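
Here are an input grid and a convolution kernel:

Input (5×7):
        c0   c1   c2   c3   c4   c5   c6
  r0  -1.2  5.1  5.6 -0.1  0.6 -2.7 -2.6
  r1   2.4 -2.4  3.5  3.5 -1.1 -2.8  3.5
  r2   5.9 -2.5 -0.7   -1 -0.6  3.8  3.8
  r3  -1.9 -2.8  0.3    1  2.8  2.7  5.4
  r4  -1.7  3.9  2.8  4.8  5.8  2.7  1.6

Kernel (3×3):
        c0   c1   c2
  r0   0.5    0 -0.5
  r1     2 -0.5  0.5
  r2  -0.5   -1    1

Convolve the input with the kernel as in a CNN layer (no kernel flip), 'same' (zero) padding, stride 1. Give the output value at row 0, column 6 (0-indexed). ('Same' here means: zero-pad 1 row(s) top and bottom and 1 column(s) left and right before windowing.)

The receptive field on the zero-padded input at this output position is [0 0 0 / -2.7 -2.6 0 / -2.8 3.5 0]. Elementwise product with the kernel and sum: 0·0.5 + 0·-0.5 + -2.7·2 + -2.6·-0.5 + 0·0.5 + -2.8·-0.5 + 3.5·-1 + 0·1.

-6.2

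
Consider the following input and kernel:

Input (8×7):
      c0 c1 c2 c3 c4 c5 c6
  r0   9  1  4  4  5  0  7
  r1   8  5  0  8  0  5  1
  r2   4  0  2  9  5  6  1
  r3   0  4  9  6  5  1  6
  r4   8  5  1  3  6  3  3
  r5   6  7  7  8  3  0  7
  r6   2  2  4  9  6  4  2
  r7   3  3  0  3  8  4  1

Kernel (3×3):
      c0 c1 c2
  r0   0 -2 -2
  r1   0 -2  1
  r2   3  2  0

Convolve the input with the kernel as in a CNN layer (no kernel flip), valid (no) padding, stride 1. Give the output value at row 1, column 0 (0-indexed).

0

The receptive field on the input at this output position is [8 5 0 / 4 0 2 / 0 4 9]. Elementwise product with the kernel and sum: 5·-2 + 0·-2 + 0·-2 + 2·1 + 0·3 + 4·2.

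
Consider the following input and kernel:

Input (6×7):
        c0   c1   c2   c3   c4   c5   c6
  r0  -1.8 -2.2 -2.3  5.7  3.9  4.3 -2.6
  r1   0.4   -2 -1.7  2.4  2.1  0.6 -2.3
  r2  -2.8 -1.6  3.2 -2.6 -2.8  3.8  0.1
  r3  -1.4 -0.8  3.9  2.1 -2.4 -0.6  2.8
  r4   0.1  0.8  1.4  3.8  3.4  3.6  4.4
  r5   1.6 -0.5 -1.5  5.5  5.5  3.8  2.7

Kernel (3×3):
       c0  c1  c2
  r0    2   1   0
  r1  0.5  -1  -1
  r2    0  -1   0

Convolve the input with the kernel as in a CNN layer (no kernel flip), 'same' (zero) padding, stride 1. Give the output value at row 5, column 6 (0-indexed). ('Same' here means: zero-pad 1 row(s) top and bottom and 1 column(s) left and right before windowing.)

The receptive field on the zero-padded input at this output position is [3.6 4.4 0 / 3.8 2.7 0 / 0 0 0]. Elementwise product with the kernel and sum: 3.6·2 + 4.4·1 + 3.8·0.5 + 2.7·-1 + 0·-1 + 0·-1.

10.8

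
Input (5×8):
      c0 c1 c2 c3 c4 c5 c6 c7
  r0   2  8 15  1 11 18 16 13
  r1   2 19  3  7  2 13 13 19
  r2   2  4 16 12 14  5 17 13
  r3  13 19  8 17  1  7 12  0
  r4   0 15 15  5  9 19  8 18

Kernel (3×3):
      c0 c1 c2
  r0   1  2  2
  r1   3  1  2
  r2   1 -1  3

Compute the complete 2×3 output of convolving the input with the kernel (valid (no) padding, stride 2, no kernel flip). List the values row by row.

Output[0,0]: The receptive field on the input at this output position is [2 8 15 / 2 19 3 / 2 4 16]. Elementwise product with the kernel and sum: 2·1 + 8·2 + 15·2 + 2·3 + 19·1 + 3·2 + 2·1 + 4·-1 + 16·3.
Output[0,1]: The receptive field on the input at this output position is [15 1 11 / 3 7 2 / 16 12 14]. Elementwise product with the kernel and sum: 15·1 + 1·2 + 11·2 + 3·3 + 7·1 + 2·2 + 16·1 + 12·-1 + 14·3.

125 105 184
146 148 106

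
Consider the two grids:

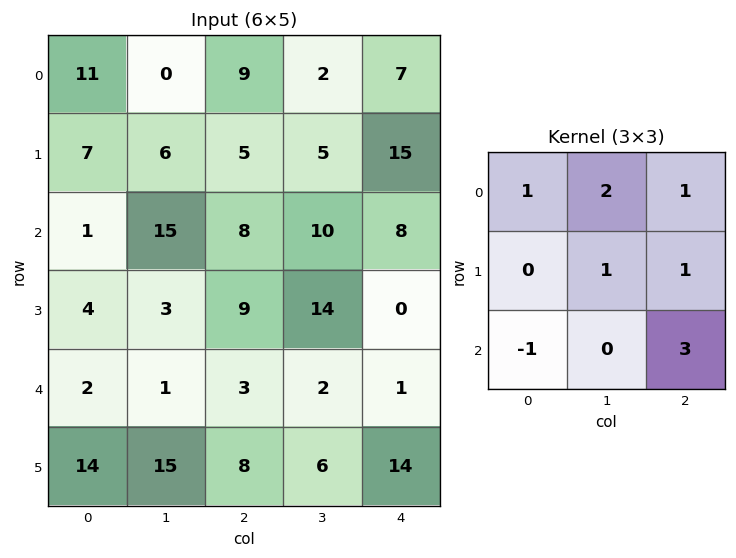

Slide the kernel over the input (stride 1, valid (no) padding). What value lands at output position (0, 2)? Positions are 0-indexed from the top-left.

The receptive field on the input at this output position is [9 2 7 / 5 5 15 / 8 10 8]. Elementwise product with the kernel and sum: 9·1 + 2·2 + 7·1 + 5·1 + 15·1 + 8·-1 + 8·3.

56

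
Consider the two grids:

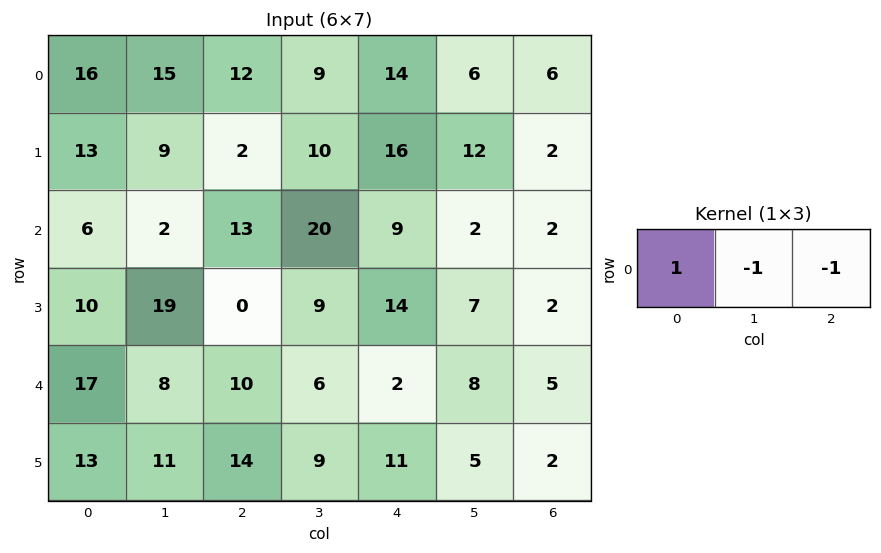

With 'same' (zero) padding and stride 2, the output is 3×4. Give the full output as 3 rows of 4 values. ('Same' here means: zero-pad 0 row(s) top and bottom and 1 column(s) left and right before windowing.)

Output[0,0]: The receptive field on the zero-padded input at this output position is [0 16 15]. Elementwise product with the kernel and sum: 0·1 + 16·-1 + 15·-1.

-31 -6 -11 0
-8 -31 9 0
-25 -8 -4 3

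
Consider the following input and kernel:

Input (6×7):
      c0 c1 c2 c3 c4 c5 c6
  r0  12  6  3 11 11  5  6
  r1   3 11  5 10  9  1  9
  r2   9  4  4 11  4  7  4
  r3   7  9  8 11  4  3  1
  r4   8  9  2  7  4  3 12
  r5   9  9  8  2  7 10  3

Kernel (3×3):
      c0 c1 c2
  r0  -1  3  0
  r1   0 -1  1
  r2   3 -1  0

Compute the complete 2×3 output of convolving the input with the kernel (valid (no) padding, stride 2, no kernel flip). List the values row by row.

Output[0,0]: The receptive field on the input at this output position is [12 6 3 / 3 11 5 / 9 4 4]. Elementwise product with the kernel and sum: 12·-1 + 6·3 + 11·-1 + 5·1 + 9·3 + 4·-1.
Output[0,1]: The receptive field on the input at this output position is [3 11 11 / 5 10 9 / 4 11 4]. Elementwise product with the kernel and sum: 3·-1 + 11·3 + 10·-1 + 9·1 + 4·3 + 11·-1.

23 30 17
17 21 24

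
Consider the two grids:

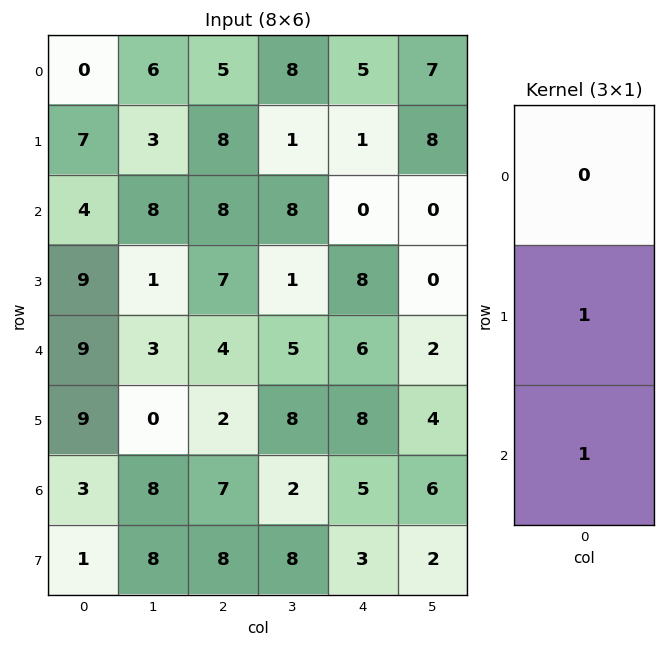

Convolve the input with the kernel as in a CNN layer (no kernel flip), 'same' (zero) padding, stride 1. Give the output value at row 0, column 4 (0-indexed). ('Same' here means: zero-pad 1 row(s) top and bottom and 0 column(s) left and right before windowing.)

6

The receptive field on the zero-padded input at this output position is [0 / 5 / 1]. Elementwise product with the kernel and sum: 5·1 + 1·1.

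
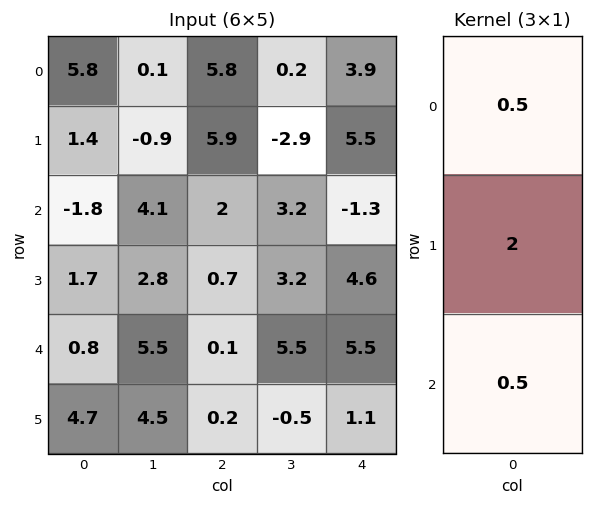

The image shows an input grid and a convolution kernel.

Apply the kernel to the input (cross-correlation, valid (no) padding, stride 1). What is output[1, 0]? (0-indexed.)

The receptive field on the input at this output position is [1.4 / -1.8 / 1.7]. Elementwise product with the kernel and sum: 1.4·0.5 + -1.8·2 + 1.7·0.5.

-2.05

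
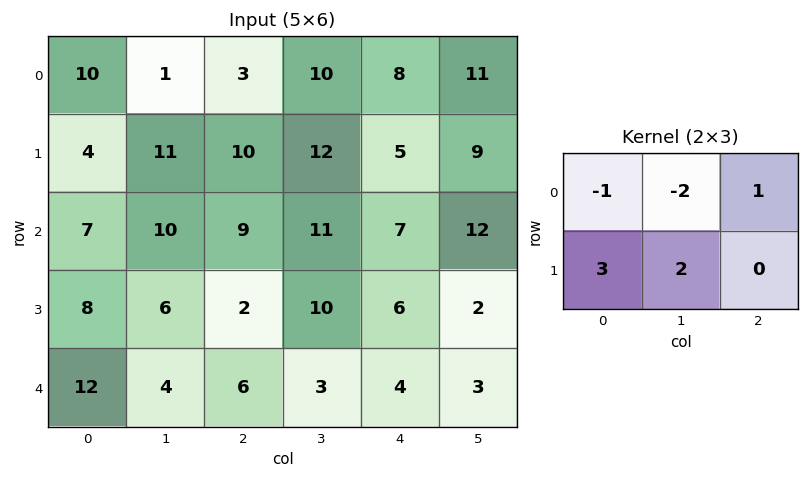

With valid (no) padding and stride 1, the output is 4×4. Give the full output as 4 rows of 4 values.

Output[0,0]: The receptive field on the input at this output position is [10 1 3 / 4 11 10]. Elementwise product with the kernel and sum: 10·-1 + 1·-2 + 3·1 + 4·3 + 11·2.
Output[0,1]: The receptive field on the input at this output position is [1 3 10 / 11 10 12]. Elementwise product with the kernel and sum: 1·-1 + 3·-2 + 10·1 + 11·3 + 10·2.

25 56 39 31
25 29 20 34
18 5 2 29
26 24 8 -3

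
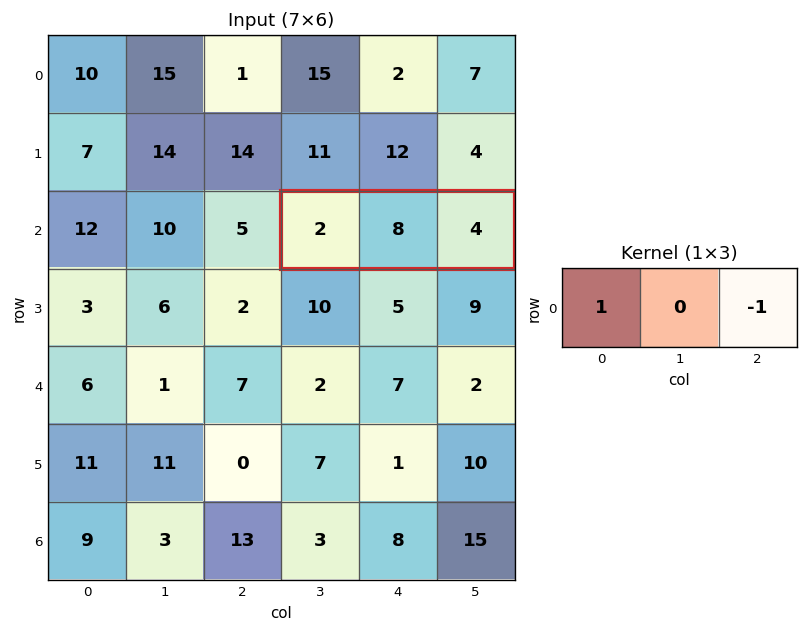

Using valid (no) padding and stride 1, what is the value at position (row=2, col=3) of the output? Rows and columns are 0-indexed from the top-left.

-2

The receptive field on the input at this output position is [2 8 4]. Elementwise product with the kernel and sum: 2·1 + 4·-1.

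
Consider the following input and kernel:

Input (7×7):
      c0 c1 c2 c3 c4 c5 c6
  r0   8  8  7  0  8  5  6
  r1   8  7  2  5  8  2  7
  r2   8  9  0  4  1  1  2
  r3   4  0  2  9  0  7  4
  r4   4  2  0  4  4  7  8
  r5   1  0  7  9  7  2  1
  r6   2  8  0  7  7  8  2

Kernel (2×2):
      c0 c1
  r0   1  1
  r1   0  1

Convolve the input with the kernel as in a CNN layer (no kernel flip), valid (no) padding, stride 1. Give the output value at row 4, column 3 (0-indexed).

15

The receptive field on the input at this output position is [4 4 / 9 7]. Elementwise product with the kernel and sum: 4·1 + 4·1 + 7·1.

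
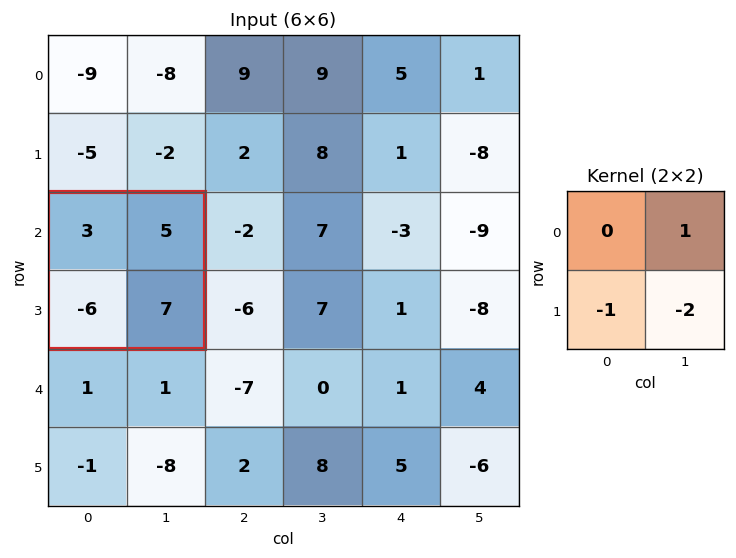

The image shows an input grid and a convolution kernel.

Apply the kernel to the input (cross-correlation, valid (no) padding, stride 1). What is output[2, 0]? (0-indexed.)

-3

The receptive field on the input at this output position is [3 5 / -6 7]. Elementwise product with the kernel and sum: 5·1 + -6·-1 + 7·-2.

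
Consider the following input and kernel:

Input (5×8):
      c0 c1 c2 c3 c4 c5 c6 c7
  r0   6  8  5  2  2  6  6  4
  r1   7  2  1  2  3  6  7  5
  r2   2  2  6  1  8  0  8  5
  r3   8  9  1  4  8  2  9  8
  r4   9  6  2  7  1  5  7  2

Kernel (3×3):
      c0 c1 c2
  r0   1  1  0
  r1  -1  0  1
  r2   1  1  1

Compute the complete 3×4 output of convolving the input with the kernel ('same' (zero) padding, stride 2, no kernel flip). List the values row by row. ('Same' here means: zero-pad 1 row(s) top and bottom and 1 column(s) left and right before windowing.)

Output[0,0]: The receptive field on the zero-padded input at this output position is [0 0 0 / 0 6 8 / 0 7 2]. Elementwise product with the kernel and sum: 0·1 + 0·1 + 0·-1 + 8·1 + 0·1 + 7·1 + 2·1.
Output[0,1]: The receptive field on the zero-padded input at this output position is [0 0 0 / 8 5 2 / 2 1 2]. Elementwise product with the kernel and sum: 0·1 + 0·1 + 8·-1 + 2·1 + 2·1 + 1·1 + 2·1.

17 -1 15 16
26 16 18 37
14 11 10 8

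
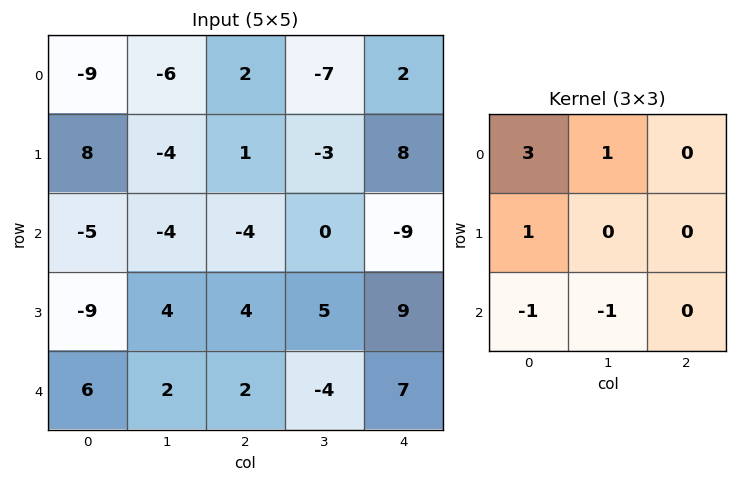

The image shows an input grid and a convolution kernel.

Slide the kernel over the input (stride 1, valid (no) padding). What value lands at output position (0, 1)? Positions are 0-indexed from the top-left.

-12

The receptive field on the input at this output position is [-6 2 -7 / -4 1 -3 / -4 -4 0]. Elementwise product with the kernel and sum: -6·3 + 2·1 + -4·1 + -4·-1 + -4·-1.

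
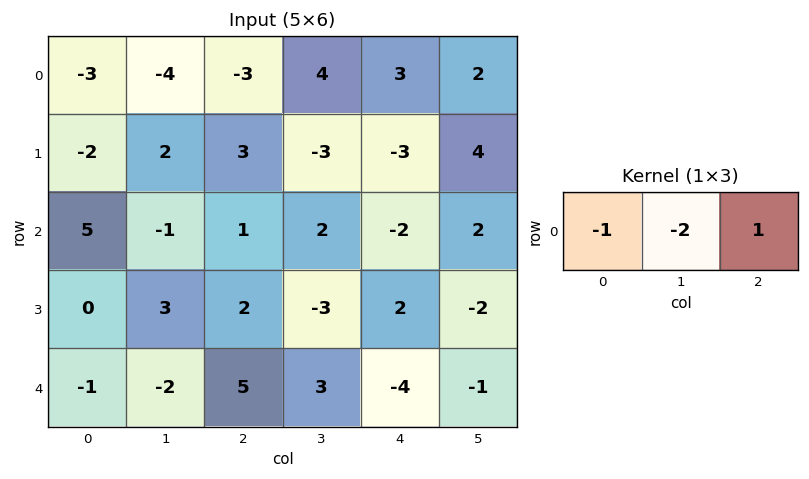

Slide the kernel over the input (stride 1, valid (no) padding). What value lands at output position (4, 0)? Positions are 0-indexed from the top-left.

10

The receptive field on the input at this output position is [-1 -2 5]. Elementwise product with the kernel and sum: -1·-1 + -2·-2 + 5·1.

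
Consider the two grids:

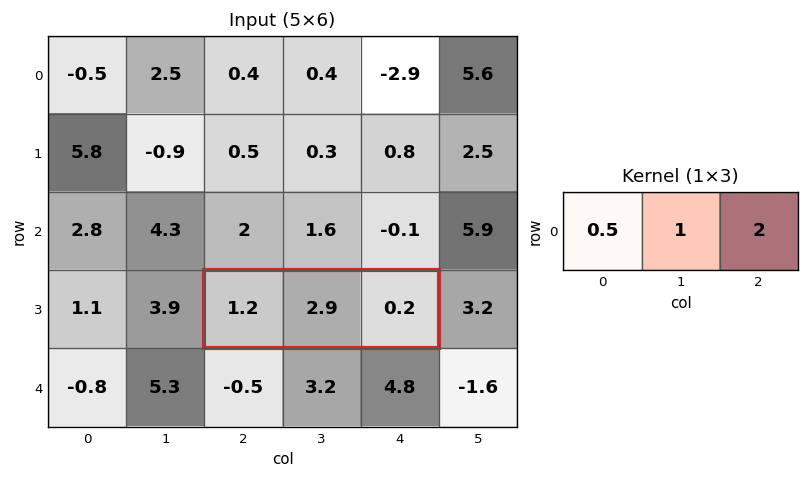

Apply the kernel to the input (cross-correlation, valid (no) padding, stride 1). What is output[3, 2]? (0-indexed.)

3.9

The receptive field on the input at this output position is [1.2 2.9 0.2]. Elementwise product with the kernel and sum: 1.2·0.5 + 2.9·1 + 0.2·2.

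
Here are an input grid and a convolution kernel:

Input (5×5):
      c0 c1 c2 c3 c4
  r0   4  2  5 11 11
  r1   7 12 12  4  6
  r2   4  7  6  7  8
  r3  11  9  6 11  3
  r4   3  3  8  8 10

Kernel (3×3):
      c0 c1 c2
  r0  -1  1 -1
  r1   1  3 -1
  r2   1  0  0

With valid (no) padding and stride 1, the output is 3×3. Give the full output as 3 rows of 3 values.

28 43 19
23 23 11
32 11 37

Output[0,0]: The receptive field on the input at this output position is [4 2 5 / 7 12 12 / 4 7 6]. Elementwise product with the kernel and sum: 4·-1 + 2·1 + 5·-1 + 7·1 + 12·3 + 12·-1 + 4·1.
Output[0,1]: The receptive field on the input at this output position is [2 5 11 / 12 12 4 / 7 6 7]. Elementwise product with the kernel and sum: 2·-1 + 5·1 + 11·-1 + 12·1 + 12·3 + 4·-1 + 7·1.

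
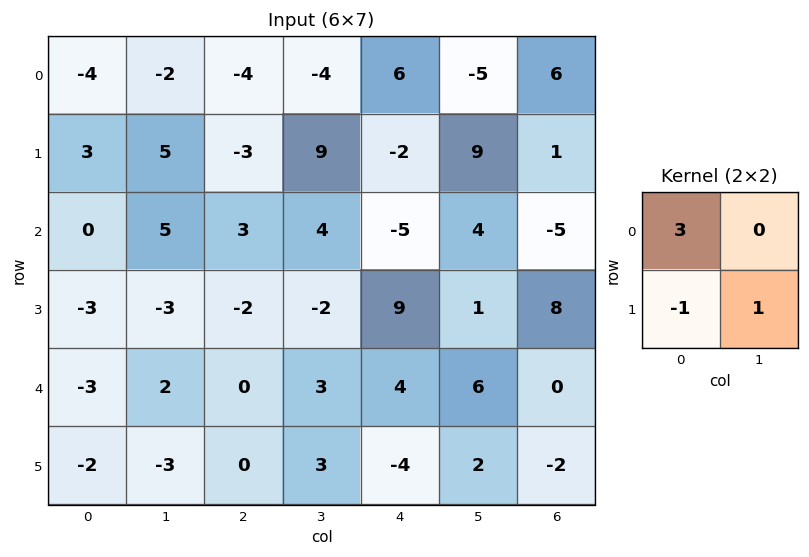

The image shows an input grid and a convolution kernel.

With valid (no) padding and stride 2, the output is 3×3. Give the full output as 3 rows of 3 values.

-10 0 29
0 9 -23
-10 3 18

Output[0,0]: The receptive field on the input at this output position is [-4 -2 / 3 5]. Elementwise product with the kernel and sum: -4·3 + 3·-1 + 5·1.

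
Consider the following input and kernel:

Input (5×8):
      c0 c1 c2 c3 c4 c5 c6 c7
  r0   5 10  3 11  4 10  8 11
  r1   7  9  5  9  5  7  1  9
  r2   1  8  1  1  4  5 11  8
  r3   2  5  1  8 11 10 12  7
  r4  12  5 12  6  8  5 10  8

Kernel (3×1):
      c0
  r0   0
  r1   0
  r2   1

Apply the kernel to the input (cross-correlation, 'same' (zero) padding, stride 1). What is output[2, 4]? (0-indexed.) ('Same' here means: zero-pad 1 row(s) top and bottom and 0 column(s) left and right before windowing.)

The receptive field on the zero-padded input at this output position is [5 / 4 / 11]. Elementwise product with the kernel and sum: 11·1.

11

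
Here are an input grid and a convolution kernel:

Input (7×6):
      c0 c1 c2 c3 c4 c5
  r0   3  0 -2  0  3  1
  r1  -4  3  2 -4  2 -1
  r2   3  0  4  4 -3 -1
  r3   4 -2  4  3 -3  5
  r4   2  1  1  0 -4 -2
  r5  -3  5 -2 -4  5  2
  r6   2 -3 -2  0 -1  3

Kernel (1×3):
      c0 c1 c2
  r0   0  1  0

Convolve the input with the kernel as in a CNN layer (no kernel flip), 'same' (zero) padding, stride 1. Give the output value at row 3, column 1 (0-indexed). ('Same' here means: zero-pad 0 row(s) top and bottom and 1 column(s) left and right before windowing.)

-2

The receptive field on the zero-padded input at this output position is [4 -2 4]. Elementwise product with the kernel and sum: -2·1.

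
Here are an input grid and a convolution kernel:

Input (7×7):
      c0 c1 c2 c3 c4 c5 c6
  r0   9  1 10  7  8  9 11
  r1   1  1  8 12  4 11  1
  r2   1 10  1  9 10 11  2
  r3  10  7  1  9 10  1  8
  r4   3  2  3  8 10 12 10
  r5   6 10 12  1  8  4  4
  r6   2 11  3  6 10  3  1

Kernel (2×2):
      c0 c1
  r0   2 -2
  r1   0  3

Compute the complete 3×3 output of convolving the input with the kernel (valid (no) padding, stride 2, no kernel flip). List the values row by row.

Output[0,0]: The receptive field on the input at this output position is [9 1 / 1 1]. Elementwise product with the kernel and sum: 9·2 + 1·-2 + 1·3.

19 42 31
3 11 1
32 -7 8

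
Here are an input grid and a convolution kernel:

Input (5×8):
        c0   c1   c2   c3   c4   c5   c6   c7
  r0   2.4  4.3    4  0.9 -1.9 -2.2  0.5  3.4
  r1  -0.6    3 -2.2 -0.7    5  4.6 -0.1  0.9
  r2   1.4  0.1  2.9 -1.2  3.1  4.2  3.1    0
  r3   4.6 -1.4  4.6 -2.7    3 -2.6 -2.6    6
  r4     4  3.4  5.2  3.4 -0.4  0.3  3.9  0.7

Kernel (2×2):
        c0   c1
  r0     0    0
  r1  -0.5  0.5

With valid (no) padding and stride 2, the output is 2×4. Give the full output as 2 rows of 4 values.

1.8 0.75 -0.2 0.5
-3 -3.65 -2.8 4.3

Output[0,0]: The receptive field on the input at this output position is [2.4 4.3 / -0.6 3]. Elementwise product with the kernel and sum: -0.6·-0.5 + 3·0.5.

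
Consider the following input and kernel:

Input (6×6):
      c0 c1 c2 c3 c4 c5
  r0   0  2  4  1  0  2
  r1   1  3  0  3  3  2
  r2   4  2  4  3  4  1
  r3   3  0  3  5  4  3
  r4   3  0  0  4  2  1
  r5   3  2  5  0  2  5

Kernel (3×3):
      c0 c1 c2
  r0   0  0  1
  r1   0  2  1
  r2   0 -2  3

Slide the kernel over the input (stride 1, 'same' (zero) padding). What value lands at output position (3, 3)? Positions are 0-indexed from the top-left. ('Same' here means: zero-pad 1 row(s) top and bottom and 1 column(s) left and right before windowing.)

16

The receptive field on the zero-padded input at this output position is [4 3 4 / 3 5 4 / 0 4 2]. Elementwise product with the kernel and sum: 4·1 + 5·2 + 4·1 + 4·-2 + 2·3.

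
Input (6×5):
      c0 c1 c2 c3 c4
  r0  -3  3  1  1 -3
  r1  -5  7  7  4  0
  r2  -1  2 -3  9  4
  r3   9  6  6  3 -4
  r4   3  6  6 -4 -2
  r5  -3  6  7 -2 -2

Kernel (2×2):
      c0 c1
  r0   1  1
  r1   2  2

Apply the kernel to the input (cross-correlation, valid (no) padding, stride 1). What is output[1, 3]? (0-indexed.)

30

The receptive field on the input at this output position is [4 0 / 9 4]. Elementwise product with the kernel and sum: 4·1 + 0·1 + 9·2 + 4·2.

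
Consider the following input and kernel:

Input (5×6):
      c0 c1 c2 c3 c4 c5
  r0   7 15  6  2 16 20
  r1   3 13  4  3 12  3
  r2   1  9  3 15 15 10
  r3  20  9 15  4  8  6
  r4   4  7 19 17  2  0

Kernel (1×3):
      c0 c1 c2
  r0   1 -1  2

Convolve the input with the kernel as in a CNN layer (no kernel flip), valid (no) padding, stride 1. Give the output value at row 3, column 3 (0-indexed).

The receptive field on the input at this output position is [4 8 6]. Elementwise product with the kernel and sum: 4·1 + 8·-1 + 6·2.

8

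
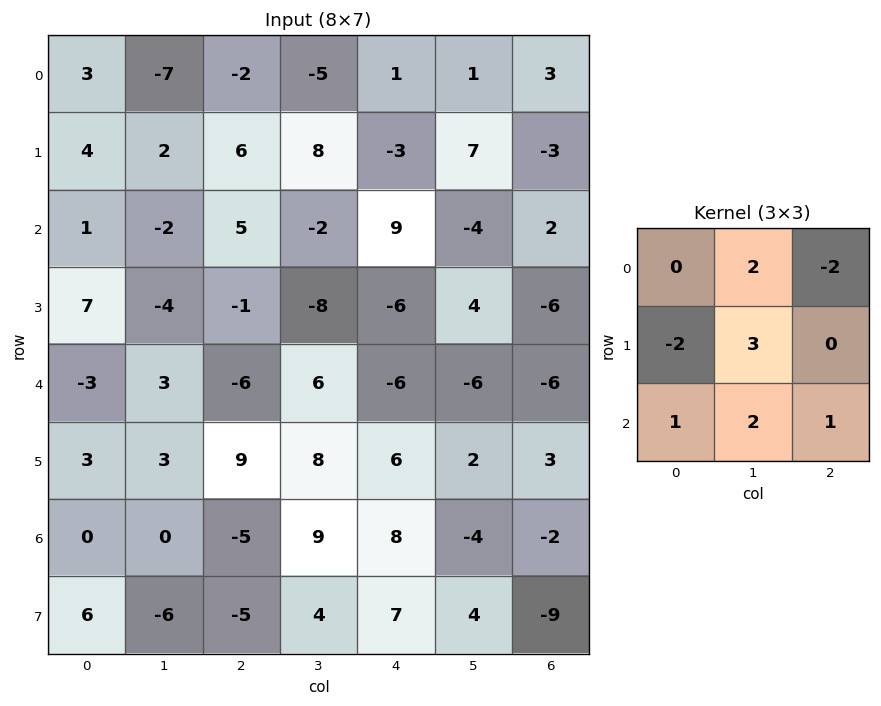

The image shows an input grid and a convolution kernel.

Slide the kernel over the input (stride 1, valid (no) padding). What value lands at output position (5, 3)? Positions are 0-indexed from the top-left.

36

The receptive field on the input at this output position is [8 6 2 / 9 8 -4 / 4 7 4]. Elementwise product with the kernel and sum: 6·2 + 2·-2 + 9·-2 + 8·3 + 4·1 + 7·2 + 4·1.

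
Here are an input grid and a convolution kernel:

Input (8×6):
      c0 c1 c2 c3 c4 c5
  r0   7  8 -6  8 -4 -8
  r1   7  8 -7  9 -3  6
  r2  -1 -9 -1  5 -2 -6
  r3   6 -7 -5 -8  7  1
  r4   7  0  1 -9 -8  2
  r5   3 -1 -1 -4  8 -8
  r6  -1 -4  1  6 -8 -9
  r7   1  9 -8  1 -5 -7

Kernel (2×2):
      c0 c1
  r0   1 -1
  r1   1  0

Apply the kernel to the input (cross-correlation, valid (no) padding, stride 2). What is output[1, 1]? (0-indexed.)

-11

The receptive field on the input at this output position is [-1 5 / -5 -8]. Elementwise product with the kernel and sum: -1·1 + 5·-1 + -5·1.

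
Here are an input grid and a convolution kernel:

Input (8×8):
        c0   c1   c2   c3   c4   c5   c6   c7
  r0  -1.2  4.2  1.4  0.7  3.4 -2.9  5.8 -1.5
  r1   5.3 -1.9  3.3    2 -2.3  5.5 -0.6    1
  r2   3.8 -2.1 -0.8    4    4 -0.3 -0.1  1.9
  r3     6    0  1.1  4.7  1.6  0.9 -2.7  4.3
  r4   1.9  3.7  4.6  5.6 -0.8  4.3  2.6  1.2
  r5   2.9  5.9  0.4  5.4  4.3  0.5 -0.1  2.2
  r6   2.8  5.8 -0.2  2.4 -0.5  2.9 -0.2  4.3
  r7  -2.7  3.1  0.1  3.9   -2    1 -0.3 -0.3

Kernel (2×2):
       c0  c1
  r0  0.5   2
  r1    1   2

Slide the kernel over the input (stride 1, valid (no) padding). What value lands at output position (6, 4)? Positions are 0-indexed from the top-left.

5.55

The receptive field on the input at this output position is [-0.5 2.9 / -2 1]. Elementwise product with the kernel and sum: -0.5·0.5 + 2.9·2 + -2·1 + 1·2.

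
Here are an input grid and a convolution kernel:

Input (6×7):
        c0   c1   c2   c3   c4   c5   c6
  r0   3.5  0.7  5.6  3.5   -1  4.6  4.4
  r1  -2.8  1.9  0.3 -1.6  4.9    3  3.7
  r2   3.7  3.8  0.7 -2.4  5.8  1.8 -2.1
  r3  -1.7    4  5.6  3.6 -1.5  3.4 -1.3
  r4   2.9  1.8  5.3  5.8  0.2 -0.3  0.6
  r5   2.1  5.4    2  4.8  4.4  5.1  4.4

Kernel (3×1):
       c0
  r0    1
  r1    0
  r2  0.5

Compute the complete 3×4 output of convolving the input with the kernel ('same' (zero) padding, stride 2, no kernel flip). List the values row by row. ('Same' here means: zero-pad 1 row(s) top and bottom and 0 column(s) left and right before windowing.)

-1.4 0.15 2.45 1.85
-3.65 3.1 4.15 3.05
-0.65 6.6 0.7 0.9

Output[0,0]: The receptive field on the zero-padded input at this output position is [0 / 3.5 / -2.8]. Elementwise product with the kernel and sum: 0·1 + -2.8·0.5.
Output[0,1]: The receptive field on the zero-padded input at this output position is [0 / 5.6 / 0.3]. Elementwise product with the kernel and sum: 0·1 + 0.3·0.5.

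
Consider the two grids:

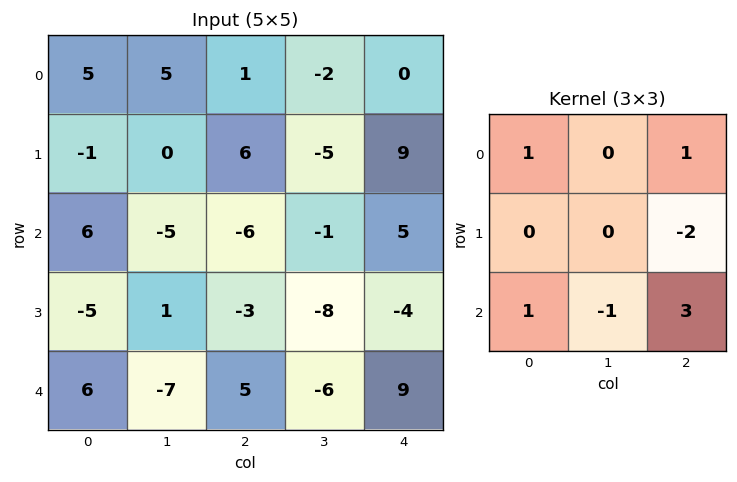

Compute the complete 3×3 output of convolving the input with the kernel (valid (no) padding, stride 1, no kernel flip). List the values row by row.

Output[0,0]: The receptive field on the input at this output position is [5 5 1 / -1 0 6 / 6 -5 -6]. Elementwise product with the kernel and sum: 5·1 + 1·1 + 6·-2 + 6·1 + -5·-1 + -6·3.

-13 11 -7
2 -23 -2
34 -20 45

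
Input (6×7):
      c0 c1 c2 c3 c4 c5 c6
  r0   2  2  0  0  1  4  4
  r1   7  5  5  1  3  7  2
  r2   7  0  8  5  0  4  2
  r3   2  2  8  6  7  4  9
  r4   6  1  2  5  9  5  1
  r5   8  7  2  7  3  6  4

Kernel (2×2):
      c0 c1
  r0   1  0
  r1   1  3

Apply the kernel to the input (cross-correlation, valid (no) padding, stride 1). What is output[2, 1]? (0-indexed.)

26

The receptive field on the input at this output position is [0 8 / 2 8]. Elementwise product with the kernel and sum: 0·1 + 2·1 + 8·3.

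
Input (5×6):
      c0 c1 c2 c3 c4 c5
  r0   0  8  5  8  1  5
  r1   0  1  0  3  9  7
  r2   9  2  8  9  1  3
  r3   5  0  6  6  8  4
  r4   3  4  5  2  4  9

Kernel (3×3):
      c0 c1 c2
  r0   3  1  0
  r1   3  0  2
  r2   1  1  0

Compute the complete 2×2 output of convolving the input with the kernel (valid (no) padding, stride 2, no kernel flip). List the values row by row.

Output[0,0]: The receptive field on the input at this output position is [0 8 5 / 0 1 0 / 9 2 8]. Elementwise product with the kernel and sum: 0·3 + 8·1 + 0·3 + 0·2 + 9·1 + 2·1.
Output[0,1]: The receptive field on the input at this output position is [5 8 1 / 0 3 9 / 8 9 1]. Elementwise product with the kernel and sum: 5·3 + 8·1 + 0·3 + 9·2 + 8·1 + 9·1.

19 58
63 74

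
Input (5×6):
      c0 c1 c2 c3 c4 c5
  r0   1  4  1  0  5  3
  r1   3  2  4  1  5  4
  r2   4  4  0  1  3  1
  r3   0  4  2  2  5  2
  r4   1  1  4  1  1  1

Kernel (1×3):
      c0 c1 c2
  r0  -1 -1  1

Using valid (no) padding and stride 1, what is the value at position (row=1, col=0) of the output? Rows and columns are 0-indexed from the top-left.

-1

The receptive field on the input at this output position is [3 2 4]. Elementwise product with the kernel and sum: 3·-1 + 2·-1 + 4·1.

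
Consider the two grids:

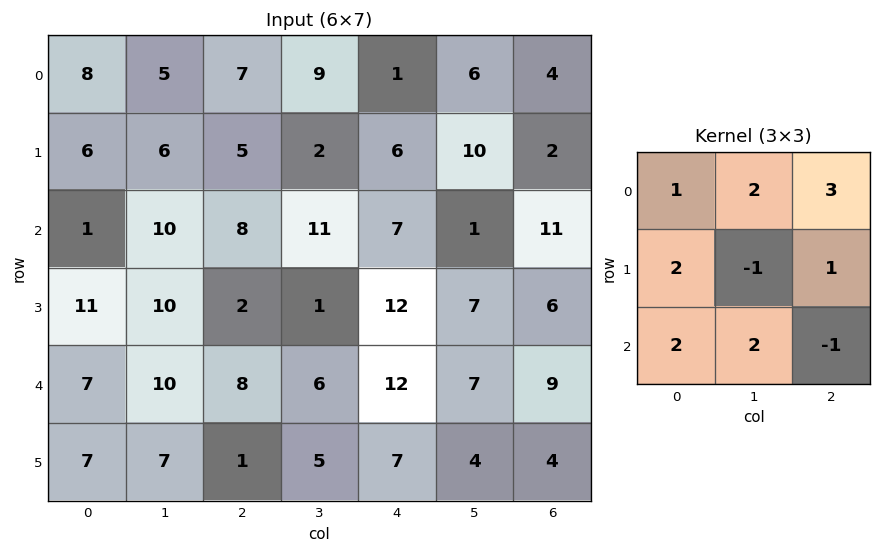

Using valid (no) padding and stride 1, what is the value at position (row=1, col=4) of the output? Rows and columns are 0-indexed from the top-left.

The receptive field on the input at this output position is [6 10 2 / 7 1 11 / 12 7 6]. Elementwise product with the kernel and sum: 6·1 + 10·2 + 2·3 + 7·2 + 1·-1 + 11·1 + 12·2 + 7·2 + 6·-1.

88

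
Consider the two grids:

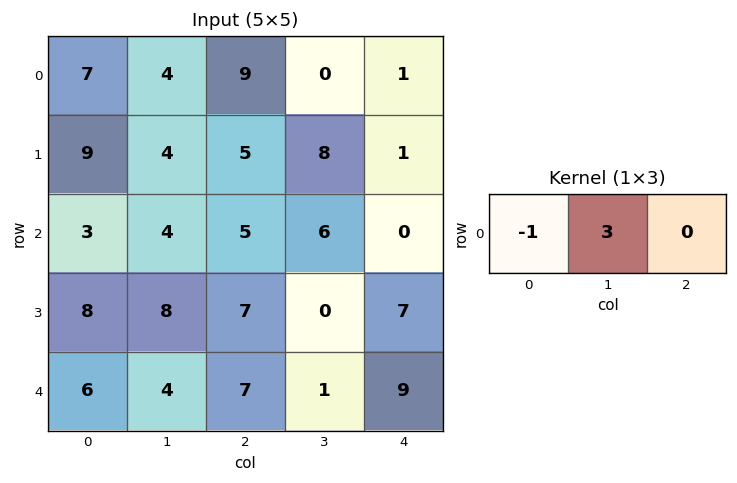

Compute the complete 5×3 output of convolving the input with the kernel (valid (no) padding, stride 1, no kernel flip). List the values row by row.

5 23 -9
3 11 19
9 11 13
16 13 -7
6 17 -4

Output[0,0]: The receptive field on the input at this output position is [7 4 9]. Elementwise product with the kernel and sum: 7·-1 + 4·3.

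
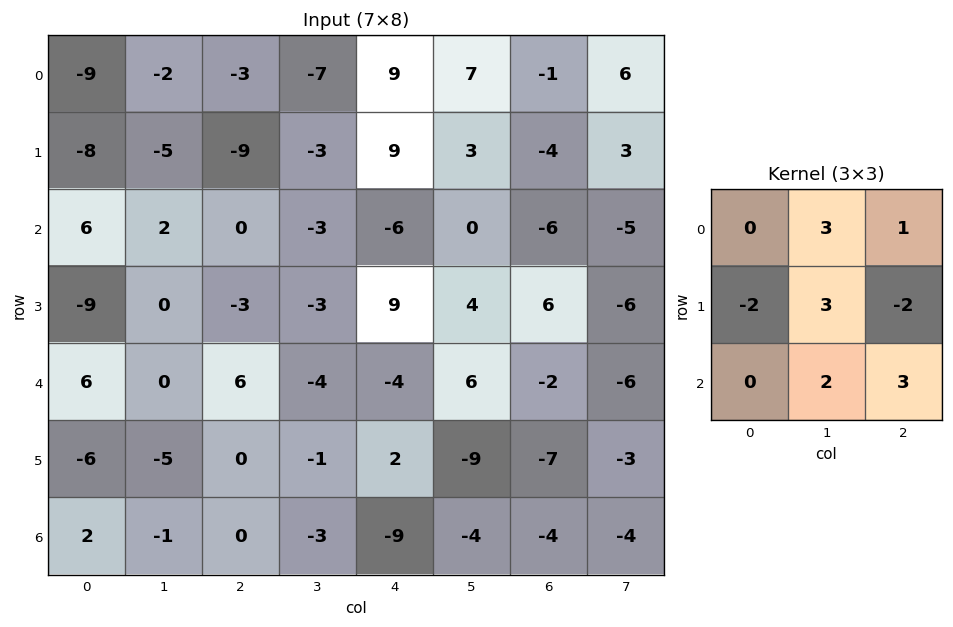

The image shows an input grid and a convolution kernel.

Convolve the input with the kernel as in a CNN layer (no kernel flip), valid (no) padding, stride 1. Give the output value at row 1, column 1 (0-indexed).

The receptive field on the input at this output position is [-5 -9 -3 / 2 0 -3 / 0 -3 -3]. Elementwise product with the kernel and sum: -9·3 + -3·1 + 2·-2 + 0·3 + -3·-2 + -3·2 + -3·3.

-43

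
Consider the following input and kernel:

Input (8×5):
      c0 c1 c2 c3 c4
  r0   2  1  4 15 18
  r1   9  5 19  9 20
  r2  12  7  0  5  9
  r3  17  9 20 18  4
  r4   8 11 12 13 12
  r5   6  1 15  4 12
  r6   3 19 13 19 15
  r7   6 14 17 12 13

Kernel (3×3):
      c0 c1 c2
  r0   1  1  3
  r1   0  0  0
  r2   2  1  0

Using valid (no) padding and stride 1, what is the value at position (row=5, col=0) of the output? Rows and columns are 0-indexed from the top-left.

The receptive field on the input at this output position is [6 1 15 / 3 19 13 / 6 14 17]. Elementwise product with the kernel and sum: 6·1 + 1·1 + 15·3 + 6·2 + 14·1.

78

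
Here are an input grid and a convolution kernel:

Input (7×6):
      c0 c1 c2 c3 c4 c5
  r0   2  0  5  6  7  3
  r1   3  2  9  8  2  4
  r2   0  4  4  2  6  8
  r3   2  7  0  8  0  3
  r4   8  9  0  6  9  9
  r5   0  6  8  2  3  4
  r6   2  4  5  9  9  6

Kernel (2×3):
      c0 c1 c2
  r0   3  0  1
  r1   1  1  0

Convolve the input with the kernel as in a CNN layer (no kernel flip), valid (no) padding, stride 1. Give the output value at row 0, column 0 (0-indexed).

16

The receptive field on the input at this output position is [2 0 5 / 3 2 9]. Elementwise product with the kernel and sum: 2·3 + 5·1 + 3·1 + 2·1.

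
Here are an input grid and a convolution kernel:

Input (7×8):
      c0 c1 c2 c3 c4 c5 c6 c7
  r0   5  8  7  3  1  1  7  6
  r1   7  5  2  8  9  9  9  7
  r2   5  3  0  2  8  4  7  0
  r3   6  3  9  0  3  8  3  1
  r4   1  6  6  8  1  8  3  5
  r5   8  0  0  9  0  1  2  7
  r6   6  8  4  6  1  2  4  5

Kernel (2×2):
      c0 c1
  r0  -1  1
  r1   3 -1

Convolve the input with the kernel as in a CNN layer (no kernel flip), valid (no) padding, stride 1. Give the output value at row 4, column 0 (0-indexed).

29

The receptive field on the input at this output position is [1 6 / 8 0]. Elementwise product with the kernel and sum: 1·-1 + 6·1 + 8·3 + 0·-1.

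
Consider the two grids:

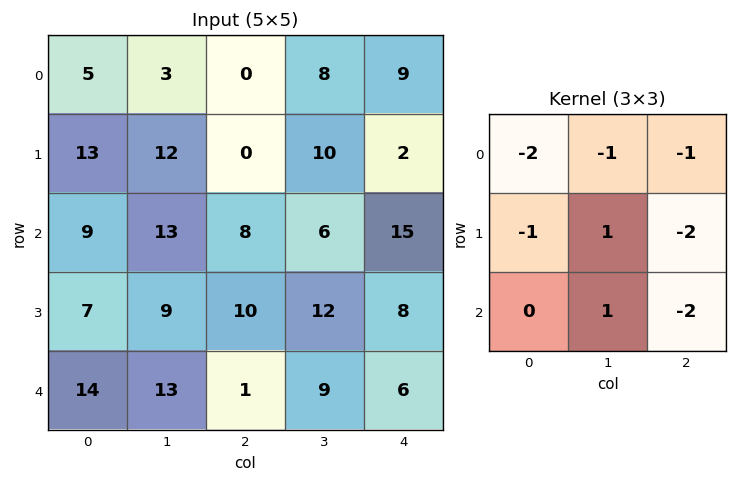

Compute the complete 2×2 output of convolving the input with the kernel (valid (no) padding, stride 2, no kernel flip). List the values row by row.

Output[0,0]: The receptive field on the input at this output position is [5 3 0 / 13 12 0 / 9 13 8]. Elementwise product with the kernel and sum: 5·-2 + 3·-1 + 0·-1 + 13·-1 + 12·1 + 0·-2 + 13·1 + 8·-2.
Output[0,1]: The receptive field on the input at this output position is [0 8 9 / 0 10 2 / 8 6 15]. Elementwise product with the kernel and sum: 0·-2 + 8·-1 + 9·-1 + 0·-1 + 10·1 + 2·-2 + 6·1 + 15·-2.

-17 -35
-46 -54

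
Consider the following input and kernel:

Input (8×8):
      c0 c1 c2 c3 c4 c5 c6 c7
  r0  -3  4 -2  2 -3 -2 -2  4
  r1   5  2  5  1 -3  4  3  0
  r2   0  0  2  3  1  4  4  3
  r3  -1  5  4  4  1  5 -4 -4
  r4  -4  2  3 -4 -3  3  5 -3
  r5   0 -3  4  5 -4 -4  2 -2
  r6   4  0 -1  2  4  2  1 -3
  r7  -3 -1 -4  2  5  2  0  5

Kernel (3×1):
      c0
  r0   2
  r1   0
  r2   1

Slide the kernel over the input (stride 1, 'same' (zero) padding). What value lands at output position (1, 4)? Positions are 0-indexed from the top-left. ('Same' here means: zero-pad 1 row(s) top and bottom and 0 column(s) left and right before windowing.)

-5

The receptive field on the zero-padded input at this output position is [-3 / -3 / 1]. Elementwise product with the kernel and sum: -3·2 + 1·1.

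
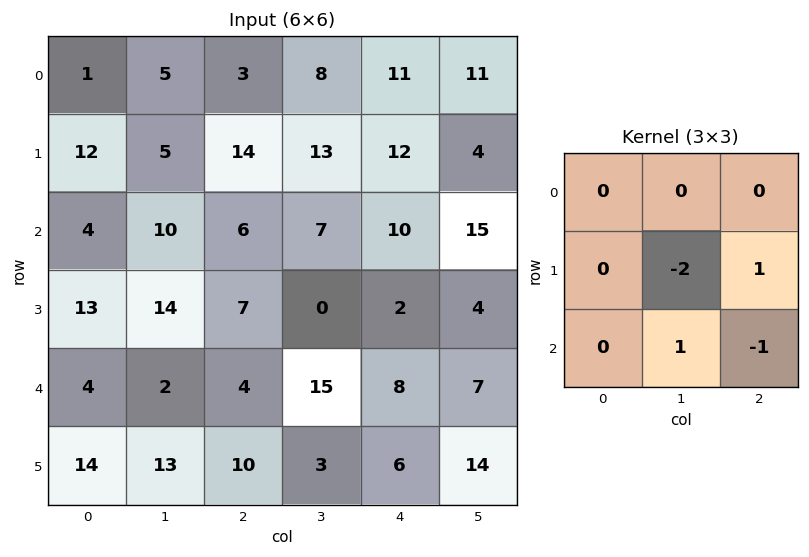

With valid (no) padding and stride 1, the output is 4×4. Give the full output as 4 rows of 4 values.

Output[0,0]: The receptive field on the input at this output position is [1 5 3 / 12 5 14 / 4 10 6]. Elementwise product with the kernel and sum: 5·-2 + 14·1 + 10·1 + 6·-1.
Output[0,1]: The receptive field on the input at this output position is [5 3 8 / 5 14 13 / 10 6 7]. Elementwise product with the kernel and sum: 14·-2 + 13·1 + 6·1 + 7·-1.

8 -16 -17 -25
-7 2 -6 -7
-23 -25 9 1
3 14 -25 -17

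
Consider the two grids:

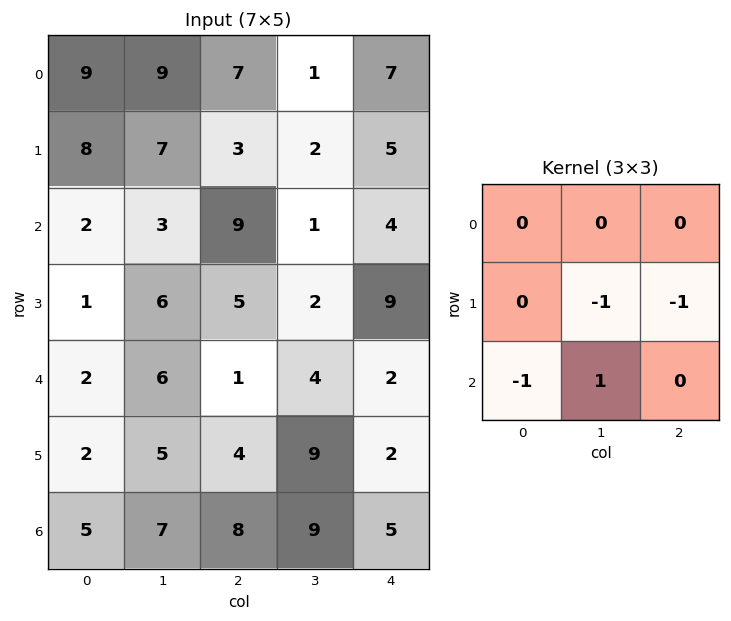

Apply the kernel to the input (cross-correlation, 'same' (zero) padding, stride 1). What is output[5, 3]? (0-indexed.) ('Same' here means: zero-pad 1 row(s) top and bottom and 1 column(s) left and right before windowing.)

-10

The receptive field on the zero-padded input at this output position is [1 4 2 / 4 9 2 / 8 9 5]. Elementwise product with the kernel and sum: 9·-1 + 2·-1 + 8·-1 + 9·1.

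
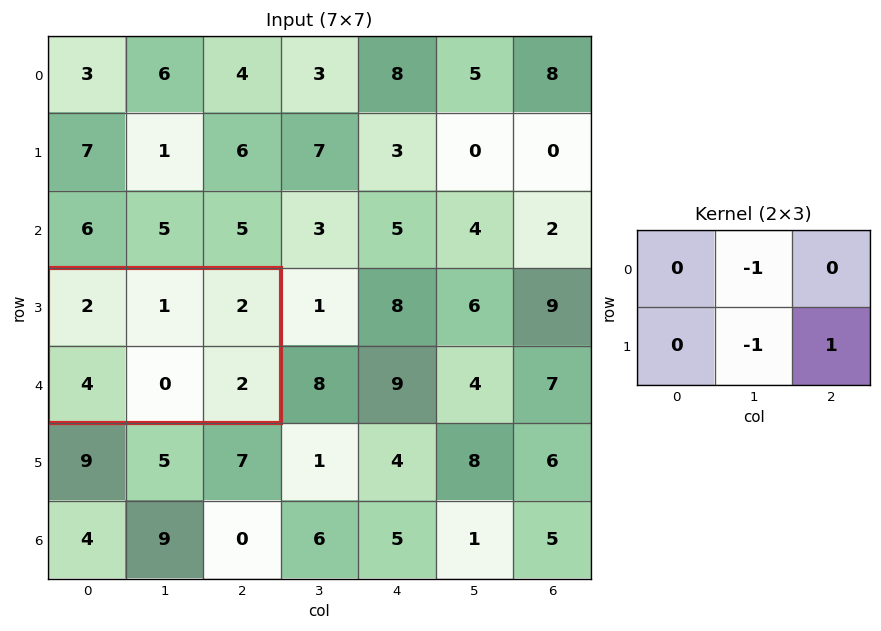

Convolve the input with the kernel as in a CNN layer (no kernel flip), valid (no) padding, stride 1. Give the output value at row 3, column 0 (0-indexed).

1

The receptive field on the input at this output position is [2 1 2 / 4 0 2]. Elementwise product with the kernel and sum: 1·-1 + 0·-1 + 2·1.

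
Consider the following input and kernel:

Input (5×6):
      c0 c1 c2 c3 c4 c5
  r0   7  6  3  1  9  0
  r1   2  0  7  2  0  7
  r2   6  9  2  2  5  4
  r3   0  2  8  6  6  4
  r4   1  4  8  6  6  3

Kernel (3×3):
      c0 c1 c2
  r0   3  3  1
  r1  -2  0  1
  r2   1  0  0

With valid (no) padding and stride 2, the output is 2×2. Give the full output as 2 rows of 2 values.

Output[0,0]: The receptive field on the input at this output position is [7 6 3 / 2 0 7 / 6 9 2]. Elementwise product with the kernel and sum: 7·3 + 6·3 + 3·1 + 2·-2 + 7·1 + 6·1.

51 9
56 15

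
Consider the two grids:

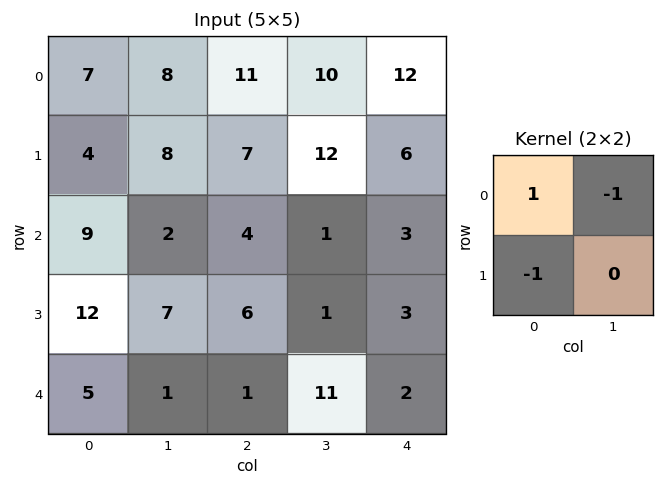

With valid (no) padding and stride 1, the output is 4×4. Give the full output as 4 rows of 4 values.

-5 -11 -6 -14
-13 -1 -9 5
-5 -9 -3 -3
0 0 4 -13

Output[0,0]: The receptive field on the input at this output position is [7 8 / 4 8]. Elementwise product with the kernel and sum: 7·1 + 8·-1 + 4·-1.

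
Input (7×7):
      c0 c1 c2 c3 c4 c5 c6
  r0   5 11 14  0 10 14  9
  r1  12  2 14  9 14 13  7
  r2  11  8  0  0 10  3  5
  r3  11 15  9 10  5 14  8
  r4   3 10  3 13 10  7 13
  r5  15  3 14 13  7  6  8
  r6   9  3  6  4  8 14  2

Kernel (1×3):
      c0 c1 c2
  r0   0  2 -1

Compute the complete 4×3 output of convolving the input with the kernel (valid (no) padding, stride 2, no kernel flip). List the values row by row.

8 -10 19
16 -10 1
17 16 1
0 0 26

Output[0,0]: The receptive field on the input at this output position is [5 11 14]. Elementwise product with the kernel and sum: 11·2 + 14·-1.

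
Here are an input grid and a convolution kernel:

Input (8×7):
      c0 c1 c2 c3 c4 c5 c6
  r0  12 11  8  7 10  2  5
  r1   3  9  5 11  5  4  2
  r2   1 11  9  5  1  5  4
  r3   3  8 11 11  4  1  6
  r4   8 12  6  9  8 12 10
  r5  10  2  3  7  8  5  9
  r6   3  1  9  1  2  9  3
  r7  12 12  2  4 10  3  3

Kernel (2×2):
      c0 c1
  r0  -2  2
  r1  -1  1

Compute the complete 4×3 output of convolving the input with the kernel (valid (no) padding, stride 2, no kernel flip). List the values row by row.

Output[0,0]: The receptive field on the input at this output position is [12 11 / 3 9]. Elementwise product with the kernel and sum: 12·-2 + 11·2 + 3·-1 + 9·1.
Output[0,1]: The receptive field on the input at this output position is [8 7 / 5 11]. Elementwise product with the kernel and sum: 8·-2 + 7·2 + 5·-1 + 11·1.

4 4 -17
25 -8 5
0 10 5
-4 -14 7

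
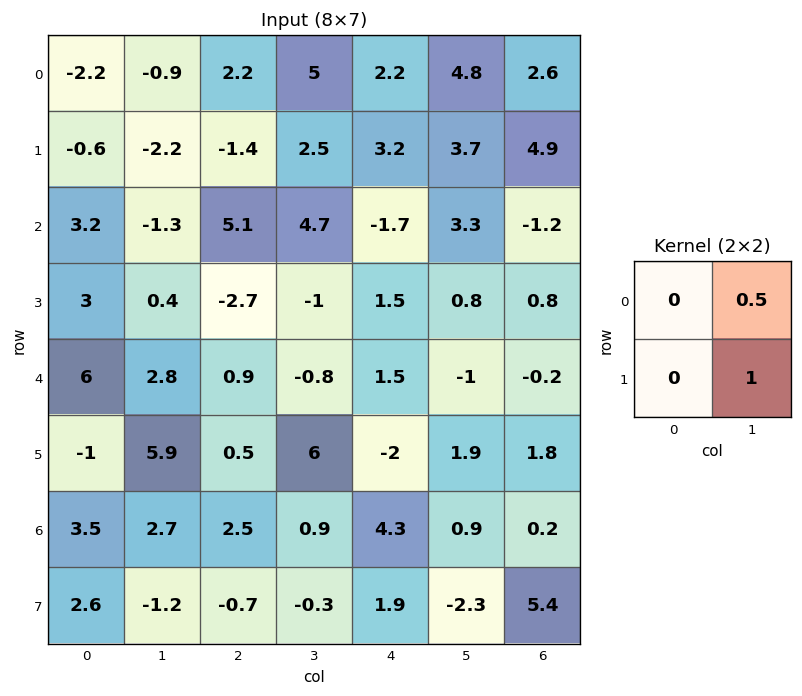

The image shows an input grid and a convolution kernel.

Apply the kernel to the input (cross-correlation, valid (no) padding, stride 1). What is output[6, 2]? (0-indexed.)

The receptive field on the input at this output position is [2.5 0.9 / -0.7 -0.3]. Elementwise product with the kernel and sum: 0.9·0.5 + -0.3·1.

0.15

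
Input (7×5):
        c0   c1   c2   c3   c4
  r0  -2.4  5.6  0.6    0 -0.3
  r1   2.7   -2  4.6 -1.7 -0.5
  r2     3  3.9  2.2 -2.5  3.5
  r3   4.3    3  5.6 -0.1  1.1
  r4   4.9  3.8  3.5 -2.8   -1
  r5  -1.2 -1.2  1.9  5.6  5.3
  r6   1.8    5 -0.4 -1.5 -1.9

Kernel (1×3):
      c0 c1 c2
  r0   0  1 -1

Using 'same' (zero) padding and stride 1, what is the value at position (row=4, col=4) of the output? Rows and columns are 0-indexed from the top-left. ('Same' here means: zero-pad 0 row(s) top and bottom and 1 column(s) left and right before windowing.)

-1

The receptive field on the zero-padded input at this output position is [-2.8 -1 0]. Elementwise product with the kernel and sum: -1·1 + 0·-1.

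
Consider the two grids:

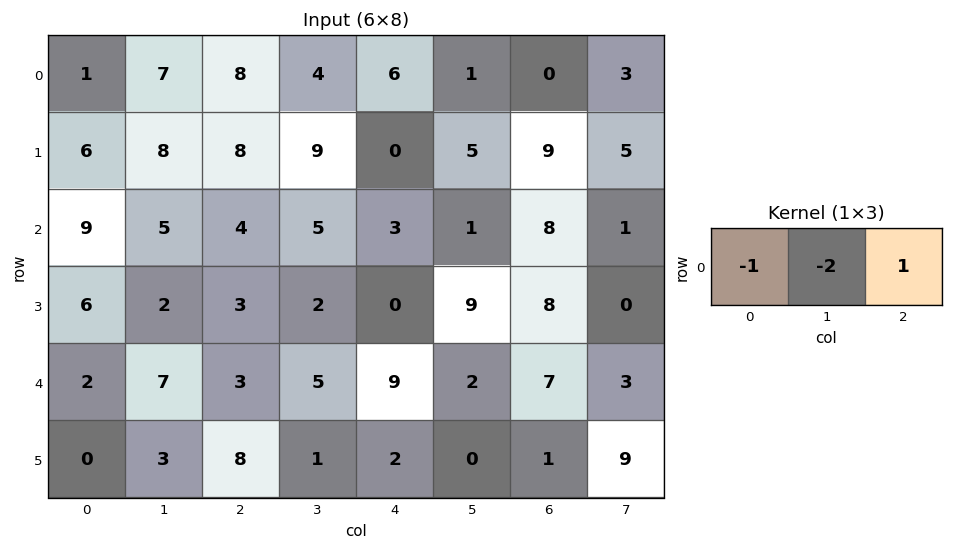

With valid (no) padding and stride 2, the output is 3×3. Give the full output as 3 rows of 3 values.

-7 -10 -8
-15 -11 3
-13 -4 -6

Output[0,0]: The receptive field on the input at this output position is [1 7 8]. Elementwise product with the kernel and sum: 1·-1 + 7·-2 + 8·1.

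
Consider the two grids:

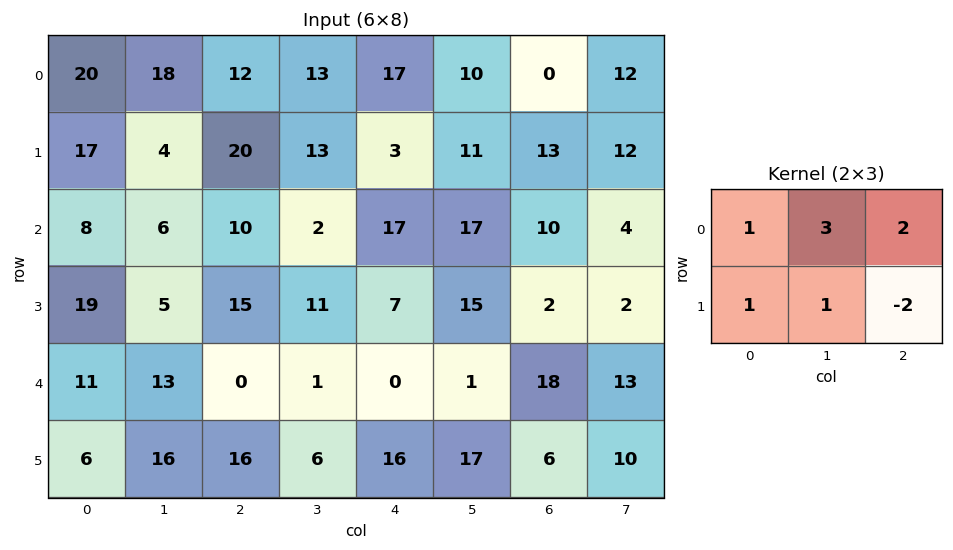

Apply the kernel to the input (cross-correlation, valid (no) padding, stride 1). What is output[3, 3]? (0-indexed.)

61

The receptive field on the input at this output position is [11 7 15 / 1 0 1]. Elementwise product with the kernel and sum: 11·1 + 7·3 + 15·2 + 1·1 + 0·1 + 1·-2.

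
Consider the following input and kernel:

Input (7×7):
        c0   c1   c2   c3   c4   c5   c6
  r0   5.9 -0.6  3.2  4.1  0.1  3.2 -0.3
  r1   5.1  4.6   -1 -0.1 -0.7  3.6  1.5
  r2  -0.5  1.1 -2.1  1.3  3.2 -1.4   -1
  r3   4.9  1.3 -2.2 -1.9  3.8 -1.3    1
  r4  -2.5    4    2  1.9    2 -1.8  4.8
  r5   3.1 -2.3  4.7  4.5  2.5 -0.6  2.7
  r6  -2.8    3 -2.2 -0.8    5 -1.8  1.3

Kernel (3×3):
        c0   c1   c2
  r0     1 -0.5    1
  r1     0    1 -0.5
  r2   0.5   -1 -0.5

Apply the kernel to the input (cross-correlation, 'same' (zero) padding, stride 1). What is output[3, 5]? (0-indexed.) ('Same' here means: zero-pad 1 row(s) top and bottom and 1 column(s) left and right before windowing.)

1.5

The receptive field on the zero-padded input at this output position is [3.2 -1.4 -1 / 3.8 -1.3 1 / 2 -1.8 4.8]. Elementwise product with the kernel and sum: 3.2·1 + -1.4·-0.5 + -1·1 + -1.3·1 + 1·-0.5 + 2·0.5 + -1.8·-1 + 4.8·-0.5.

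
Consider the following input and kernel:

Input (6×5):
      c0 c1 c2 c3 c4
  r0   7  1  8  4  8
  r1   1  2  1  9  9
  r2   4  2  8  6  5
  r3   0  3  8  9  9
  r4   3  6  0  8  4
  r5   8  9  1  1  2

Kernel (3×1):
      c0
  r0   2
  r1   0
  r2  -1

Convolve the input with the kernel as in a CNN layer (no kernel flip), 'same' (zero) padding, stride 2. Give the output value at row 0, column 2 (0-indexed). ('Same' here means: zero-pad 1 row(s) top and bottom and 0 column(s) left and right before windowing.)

-9

The receptive field on the zero-padded input at this output position is [0 / 8 / 9]. Elementwise product with the kernel and sum: 0·2 + 9·-1.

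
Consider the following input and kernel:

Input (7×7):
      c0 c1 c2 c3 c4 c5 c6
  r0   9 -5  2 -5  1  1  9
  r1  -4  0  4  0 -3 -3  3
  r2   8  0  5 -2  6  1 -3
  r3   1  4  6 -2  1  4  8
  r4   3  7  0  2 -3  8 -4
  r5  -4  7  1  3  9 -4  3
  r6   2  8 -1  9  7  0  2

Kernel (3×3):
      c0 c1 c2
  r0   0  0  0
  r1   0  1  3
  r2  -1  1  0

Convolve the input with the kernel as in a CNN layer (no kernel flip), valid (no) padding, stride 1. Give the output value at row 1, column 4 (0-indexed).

-5

The receptive field on the input at this output position is [-3 -3 3 / 6 1 -3 / 1 4 8]. Elementwise product with the kernel and sum: 1·1 + -3·3 + 1·-1 + 4·1.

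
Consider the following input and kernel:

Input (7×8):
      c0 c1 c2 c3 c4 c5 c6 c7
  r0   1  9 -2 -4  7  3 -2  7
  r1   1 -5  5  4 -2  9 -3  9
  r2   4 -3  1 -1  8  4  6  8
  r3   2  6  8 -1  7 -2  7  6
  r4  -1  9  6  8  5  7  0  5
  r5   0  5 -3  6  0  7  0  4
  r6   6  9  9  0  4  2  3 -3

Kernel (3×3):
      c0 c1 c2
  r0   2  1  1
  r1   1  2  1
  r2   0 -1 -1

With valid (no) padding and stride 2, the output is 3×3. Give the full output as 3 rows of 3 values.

7 3 18
13 9 29
2 30 26

Output[0,0]: The receptive field on the input at this output position is [1 9 -2 / 1 -5 5 / 4 -3 1]. Elementwise product with the kernel and sum: 1·2 + 9·1 + -2·1 + 1·1 + -5·2 + 5·1 + -3·-1 + 1·-1.
Output[0,1]: The receptive field on the input at this output position is [-2 -4 7 / 5 4 -2 / 1 -1 8]. Elementwise product with the kernel and sum: -2·2 + -4·1 + 7·1 + 5·1 + 4·2 + -2·1 + -1·-1 + 8·-1.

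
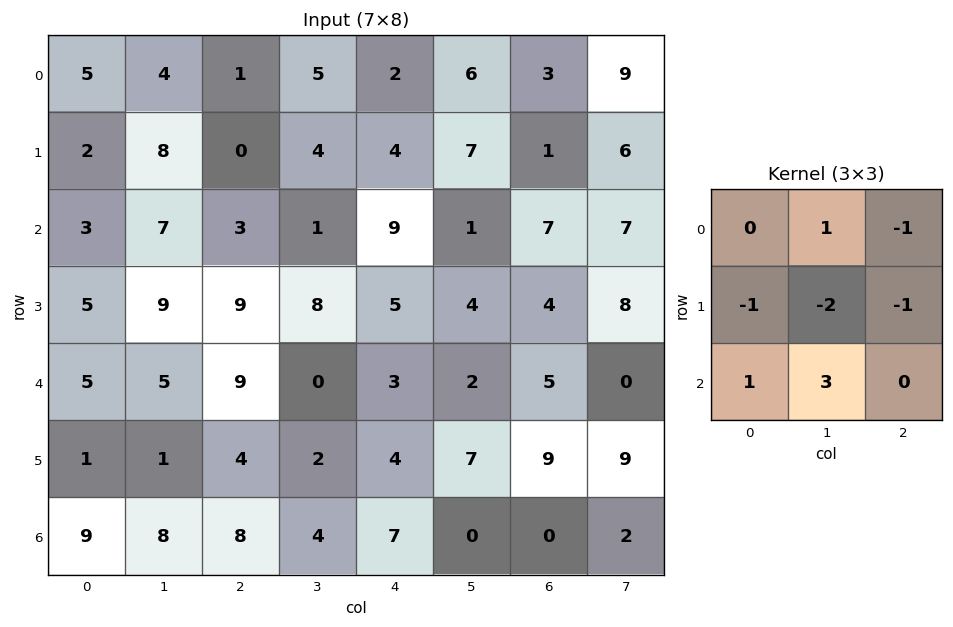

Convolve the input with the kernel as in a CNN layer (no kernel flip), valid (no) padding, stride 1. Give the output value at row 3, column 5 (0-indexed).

The receptive field on the input at this output position is [4 4 8 / 2 5 0 / 7 9 9]. Elementwise product with the kernel and sum: 4·1 + 8·-1 + 2·-1 + 5·-2 + 0·-1 + 7·1 + 9·3.

18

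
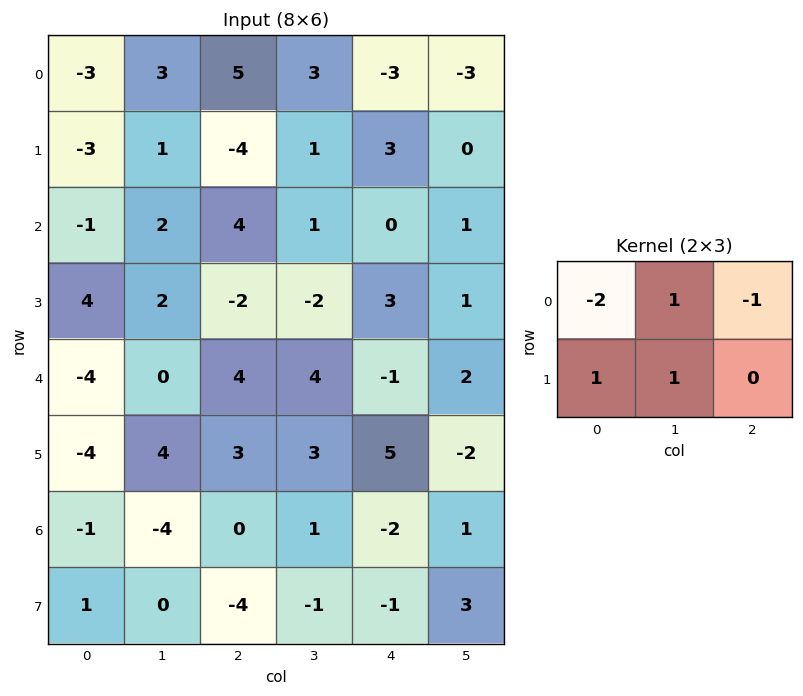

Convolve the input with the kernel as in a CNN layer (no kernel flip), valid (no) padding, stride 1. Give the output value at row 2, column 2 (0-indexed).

-11

The receptive field on the input at this output position is [4 1 0 / -2 -2 3]. Elementwise product with the kernel and sum: 4·-2 + 1·1 + 0·-1 + -2·1 + -2·1.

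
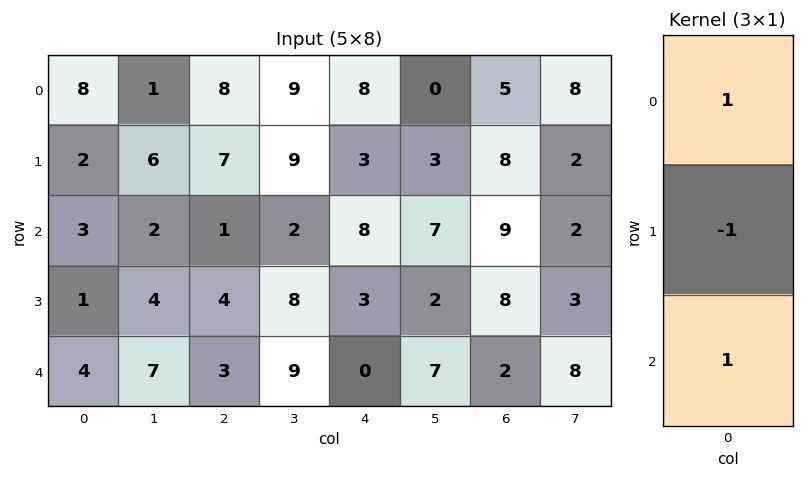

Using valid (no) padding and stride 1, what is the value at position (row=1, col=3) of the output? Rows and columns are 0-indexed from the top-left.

The receptive field on the input at this output position is [9 / 2 / 8]. Elementwise product with the kernel and sum: 9·1 + 2·-1 + 8·1.

15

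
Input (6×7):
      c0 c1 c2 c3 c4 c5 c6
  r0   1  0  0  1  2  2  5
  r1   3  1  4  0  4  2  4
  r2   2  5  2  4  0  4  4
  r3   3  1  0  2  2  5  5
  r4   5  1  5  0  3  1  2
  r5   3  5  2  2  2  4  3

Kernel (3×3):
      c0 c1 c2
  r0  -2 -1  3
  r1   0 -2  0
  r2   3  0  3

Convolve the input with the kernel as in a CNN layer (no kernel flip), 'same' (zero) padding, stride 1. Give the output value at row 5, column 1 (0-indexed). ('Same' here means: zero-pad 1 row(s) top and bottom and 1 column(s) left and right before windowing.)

-6

The receptive field on the zero-padded input at this output position is [5 1 5 / 3 5 2 / 0 0 0]. Elementwise product with the kernel and sum: 5·-2 + 1·-1 + 5·3 + 5·-2 + 0·3 + 0·3.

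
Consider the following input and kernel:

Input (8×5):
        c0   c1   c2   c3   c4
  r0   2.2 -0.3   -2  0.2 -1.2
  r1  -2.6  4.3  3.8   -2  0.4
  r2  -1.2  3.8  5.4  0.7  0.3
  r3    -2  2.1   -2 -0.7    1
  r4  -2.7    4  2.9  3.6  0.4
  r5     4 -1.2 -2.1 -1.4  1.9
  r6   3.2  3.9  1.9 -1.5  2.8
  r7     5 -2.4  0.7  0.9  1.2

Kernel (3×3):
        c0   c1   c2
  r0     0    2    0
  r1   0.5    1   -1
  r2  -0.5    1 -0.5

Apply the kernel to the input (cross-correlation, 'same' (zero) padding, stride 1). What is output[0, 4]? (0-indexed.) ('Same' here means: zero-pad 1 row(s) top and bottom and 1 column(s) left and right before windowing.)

The receptive field on the zero-padded input at this output position is [0 0 0 / 0.2 -1.2 0 / -2 0.4 0]. Elementwise product with the kernel and sum: 0·2 + 0.2·0.5 + -1.2·1 + 0·-1 + -2·-0.5 + 0.4·1 + 0·-0.5.

0.3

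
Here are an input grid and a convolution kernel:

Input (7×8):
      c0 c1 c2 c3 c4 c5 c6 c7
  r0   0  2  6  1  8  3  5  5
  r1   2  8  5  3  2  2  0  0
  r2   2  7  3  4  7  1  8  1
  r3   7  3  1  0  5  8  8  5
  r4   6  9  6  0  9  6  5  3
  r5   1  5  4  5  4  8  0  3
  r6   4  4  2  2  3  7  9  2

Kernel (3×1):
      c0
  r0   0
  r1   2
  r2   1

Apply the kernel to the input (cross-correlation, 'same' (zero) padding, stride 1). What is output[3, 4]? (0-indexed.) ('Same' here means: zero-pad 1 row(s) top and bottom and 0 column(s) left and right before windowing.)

19

The receptive field on the zero-padded input at this output position is [7 / 5 / 9]. Elementwise product with the kernel and sum: 5·2 + 9·1.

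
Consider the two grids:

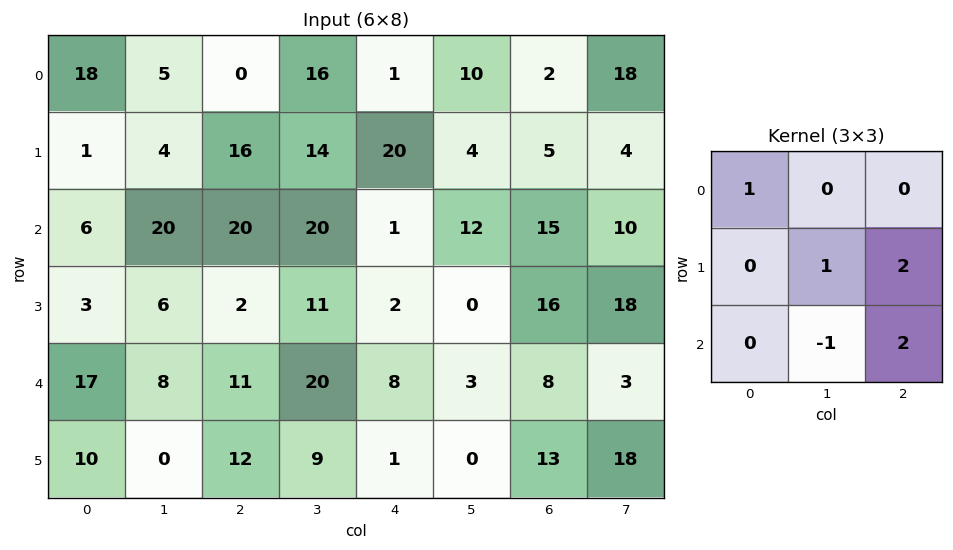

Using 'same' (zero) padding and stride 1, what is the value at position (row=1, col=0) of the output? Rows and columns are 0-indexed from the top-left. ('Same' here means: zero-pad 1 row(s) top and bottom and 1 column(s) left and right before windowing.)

43

The receptive field on the zero-padded input at this output position is [0 18 5 / 0 1 4 / 0 6 20]. Elementwise product with the kernel and sum: 0·1 + 1·1 + 4·2 + 6·-1 + 20·2.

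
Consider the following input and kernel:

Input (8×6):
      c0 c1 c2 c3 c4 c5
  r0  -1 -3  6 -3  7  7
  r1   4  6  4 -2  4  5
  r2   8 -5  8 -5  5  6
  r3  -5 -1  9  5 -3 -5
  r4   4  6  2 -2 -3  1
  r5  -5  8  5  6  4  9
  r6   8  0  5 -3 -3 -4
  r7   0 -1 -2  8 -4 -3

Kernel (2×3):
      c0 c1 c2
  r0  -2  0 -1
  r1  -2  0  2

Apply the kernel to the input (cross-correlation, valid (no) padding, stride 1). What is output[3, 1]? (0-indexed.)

The receptive field on the input at this output position is [-1 9 5 / 6 2 -2]. Elementwise product with the kernel and sum: -1·-2 + 5·-1 + 6·-2 + -2·2.

-19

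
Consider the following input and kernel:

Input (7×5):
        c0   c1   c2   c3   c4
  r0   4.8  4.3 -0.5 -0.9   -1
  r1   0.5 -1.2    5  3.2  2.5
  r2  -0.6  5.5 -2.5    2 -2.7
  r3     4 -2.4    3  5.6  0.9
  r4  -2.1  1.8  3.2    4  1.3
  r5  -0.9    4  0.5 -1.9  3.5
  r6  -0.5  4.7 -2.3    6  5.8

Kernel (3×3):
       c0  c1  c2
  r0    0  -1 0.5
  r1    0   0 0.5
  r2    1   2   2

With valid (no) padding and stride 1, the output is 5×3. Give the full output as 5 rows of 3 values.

3.35 6.15 -2.25
7.65 12.4 12.7
2.65 22.5 10.9
13.6 3 -0.8
4.35 9.95 19.7

Output[0,0]: The receptive field on the input at this output position is [4.8 4.3 -0.5 / 0.5 -1.2 5 / -0.6 5.5 -2.5]. Elementwise product with the kernel and sum: 4.3·-1 + -0.5·0.5 + 5·0.5 + -0.6·1 + 5.5·2 + -2.5·2.
Output[0,1]: The receptive field on the input at this output position is [4.3 -0.5 -0.9 / -1.2 5 3.2 / 5.5 -2.5 2]. Elementwise product with the kernel and sum: -0.5·-1 + -0.9·0.5 + 3.2·0.5 + 5.5·1 + -2.5·2 + 2·2.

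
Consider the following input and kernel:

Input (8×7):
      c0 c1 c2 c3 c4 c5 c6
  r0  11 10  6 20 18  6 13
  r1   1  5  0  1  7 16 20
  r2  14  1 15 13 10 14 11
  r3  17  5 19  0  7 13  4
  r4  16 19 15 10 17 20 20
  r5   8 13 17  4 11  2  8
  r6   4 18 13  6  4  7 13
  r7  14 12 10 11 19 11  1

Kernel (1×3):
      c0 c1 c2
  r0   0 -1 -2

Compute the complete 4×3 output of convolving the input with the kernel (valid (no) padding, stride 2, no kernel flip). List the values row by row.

Output[0,0]: The receptive field on the input at this output position is [11 10 6]. Elementwise product with the kernel and sum: 10·-1 + 6·-2.
Output[0,1]: The receptive field on the input at this output position is [6 20 18]. Elementwise product with the kernel and sum: 20·-1 + 18·-2.

-22 -56 -32
-31 -33 -36
-49 -44 -60
-44 -14 -33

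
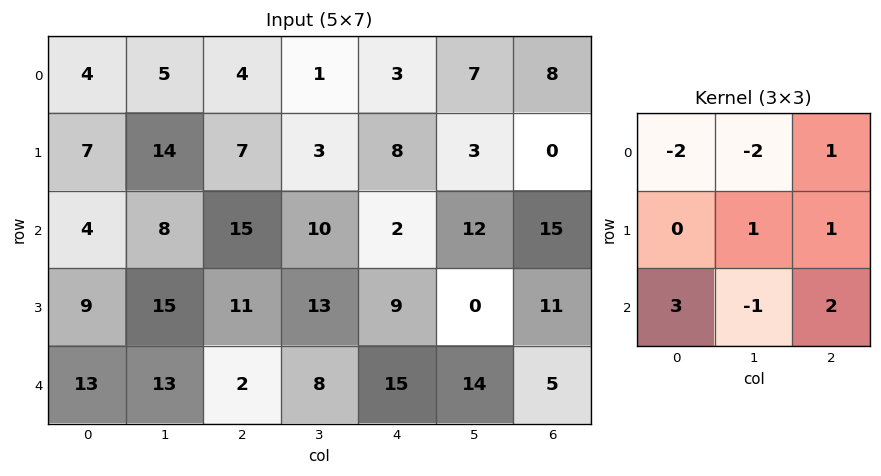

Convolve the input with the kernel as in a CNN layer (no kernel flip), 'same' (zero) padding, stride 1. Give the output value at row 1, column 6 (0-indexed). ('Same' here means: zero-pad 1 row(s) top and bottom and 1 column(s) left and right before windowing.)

The receptive field on the zero-padded input at this output position is [7 8 0 / 3 0 0 / 12 15 0]. Elementwise product with the kernel and sum: 7·-2 + 8·-2 + 0·1 + 0·1 + 0·1 + 12·3 + 15·-1 + 0·2.

-9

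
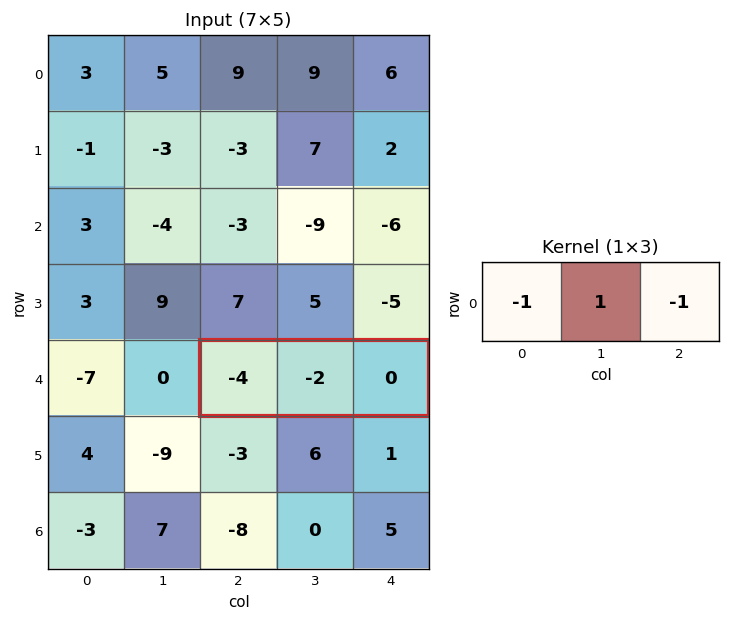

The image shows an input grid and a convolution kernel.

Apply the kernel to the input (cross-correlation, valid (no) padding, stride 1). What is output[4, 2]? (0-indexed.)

2

The receptive field on the input at this output position is [-4 -2 0]. Elementwise product with the kernel and sum: -4·-1 + -2·1 + 0·-1.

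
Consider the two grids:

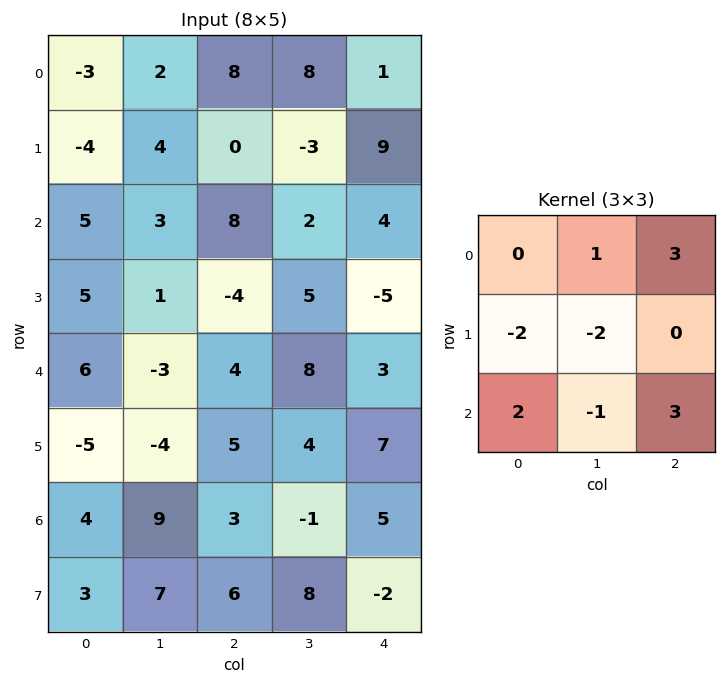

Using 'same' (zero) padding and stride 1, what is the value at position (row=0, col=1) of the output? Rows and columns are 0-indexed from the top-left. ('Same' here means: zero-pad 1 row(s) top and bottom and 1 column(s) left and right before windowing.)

The receptive field on the zero-padded input at this output position is [0 0 0 / -3 2 8 / -4 4 0]. Elementwise product with the kernel and sum: 0·1 + 0·3 + -3·-2 + 2·-2 + -4·2 + 4·-1 + 0·3.

-10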